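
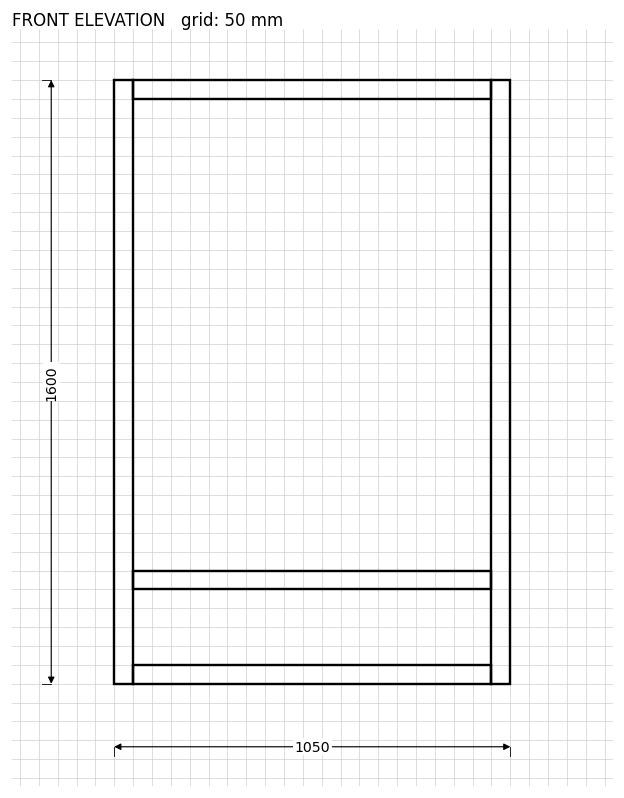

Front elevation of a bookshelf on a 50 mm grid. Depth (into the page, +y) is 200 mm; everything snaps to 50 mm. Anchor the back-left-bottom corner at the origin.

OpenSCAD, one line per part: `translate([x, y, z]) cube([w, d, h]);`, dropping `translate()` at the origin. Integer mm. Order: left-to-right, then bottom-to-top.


cube([50, 200, 1600]);
translate([50, 0, 0]) cube([950, 200, 50]);
translate([50, 0, 250]) cube([950, 200, 50]);
translate([50, 0, 1550]) cube([950, 200, 50]);
translate([1000, 0, 0]) cube([50, 200, 1600]);


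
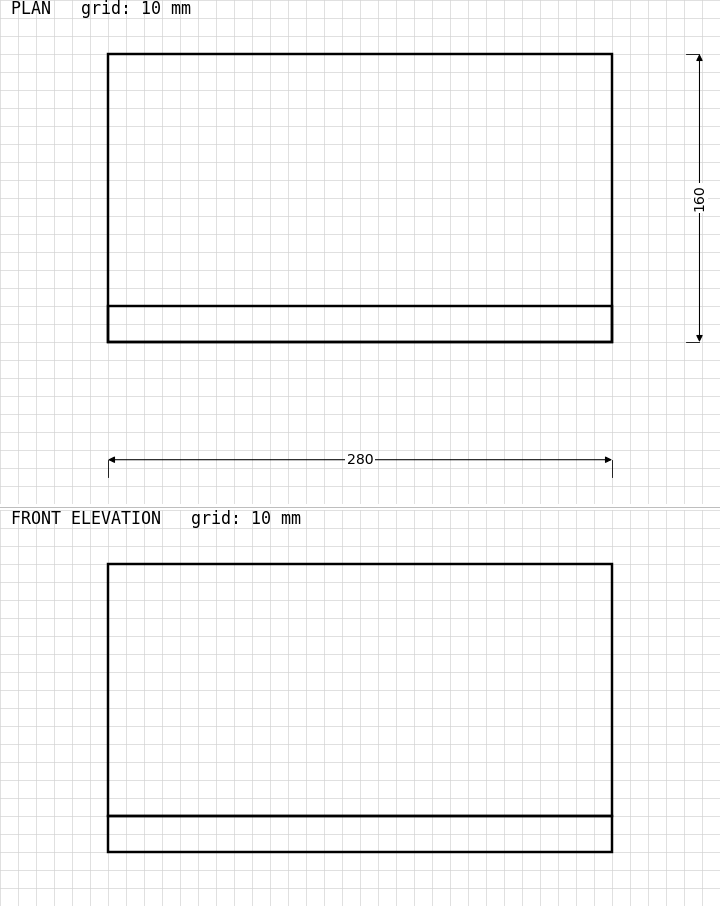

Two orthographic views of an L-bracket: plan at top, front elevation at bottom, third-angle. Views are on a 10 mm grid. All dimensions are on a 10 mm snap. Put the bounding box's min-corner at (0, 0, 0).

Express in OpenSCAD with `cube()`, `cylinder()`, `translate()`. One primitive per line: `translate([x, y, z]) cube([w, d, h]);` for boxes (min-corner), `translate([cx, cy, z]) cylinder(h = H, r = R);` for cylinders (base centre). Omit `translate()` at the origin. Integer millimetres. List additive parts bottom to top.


cube([280, 160, 20]);
translate([0, 0, 20]) cube([280, 20, 140]);


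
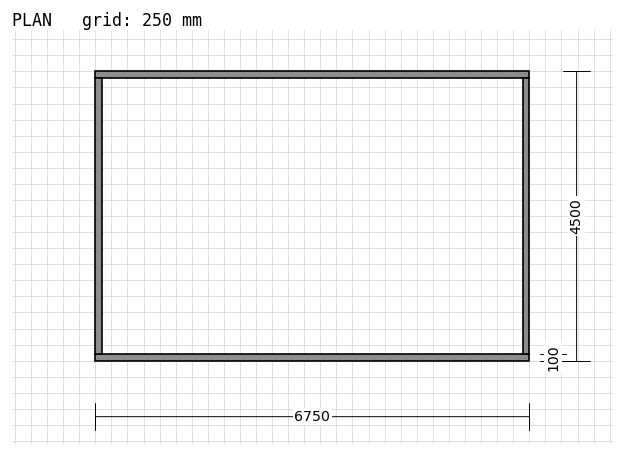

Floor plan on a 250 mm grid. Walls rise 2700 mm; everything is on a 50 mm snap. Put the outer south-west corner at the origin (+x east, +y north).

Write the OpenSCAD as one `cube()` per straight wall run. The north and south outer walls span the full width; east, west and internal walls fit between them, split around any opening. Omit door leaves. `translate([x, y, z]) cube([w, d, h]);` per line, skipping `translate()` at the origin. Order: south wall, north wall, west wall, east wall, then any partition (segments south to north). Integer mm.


cube([6750, 100, 2700]);
translate([0, 4400, 0]) cube([6750, 100, 2700]);
translate([0, 100, 0]) cube([100, 4300, 2700]);
translate([6650, 100, 0]) cube([100, 4300, 2700]);


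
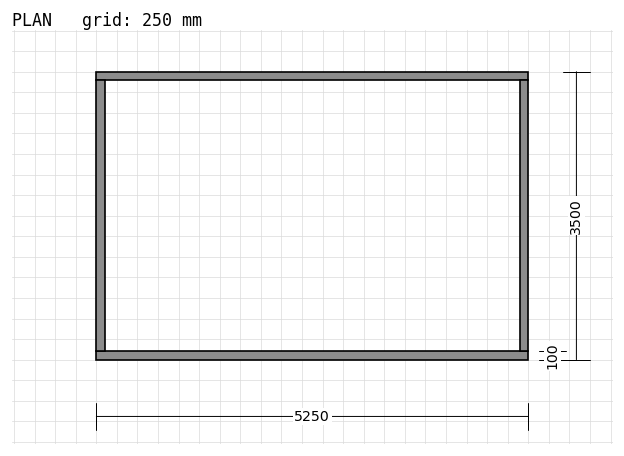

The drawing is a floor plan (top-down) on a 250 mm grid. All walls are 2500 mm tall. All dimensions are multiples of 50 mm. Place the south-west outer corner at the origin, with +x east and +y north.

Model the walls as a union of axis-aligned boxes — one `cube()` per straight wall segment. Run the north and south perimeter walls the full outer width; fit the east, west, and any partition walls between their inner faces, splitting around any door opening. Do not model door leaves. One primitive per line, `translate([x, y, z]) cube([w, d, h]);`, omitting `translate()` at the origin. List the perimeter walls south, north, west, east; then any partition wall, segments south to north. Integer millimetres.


cube([5250, 100, 2500]);
translate([0, 3400, 0]) cube([5250, 100, 2500]);
translate([0, 100, 0]) cube([100, 3300, 2500]);
translate([5150, 100, 0]) cube([100, 3300, 2500]);


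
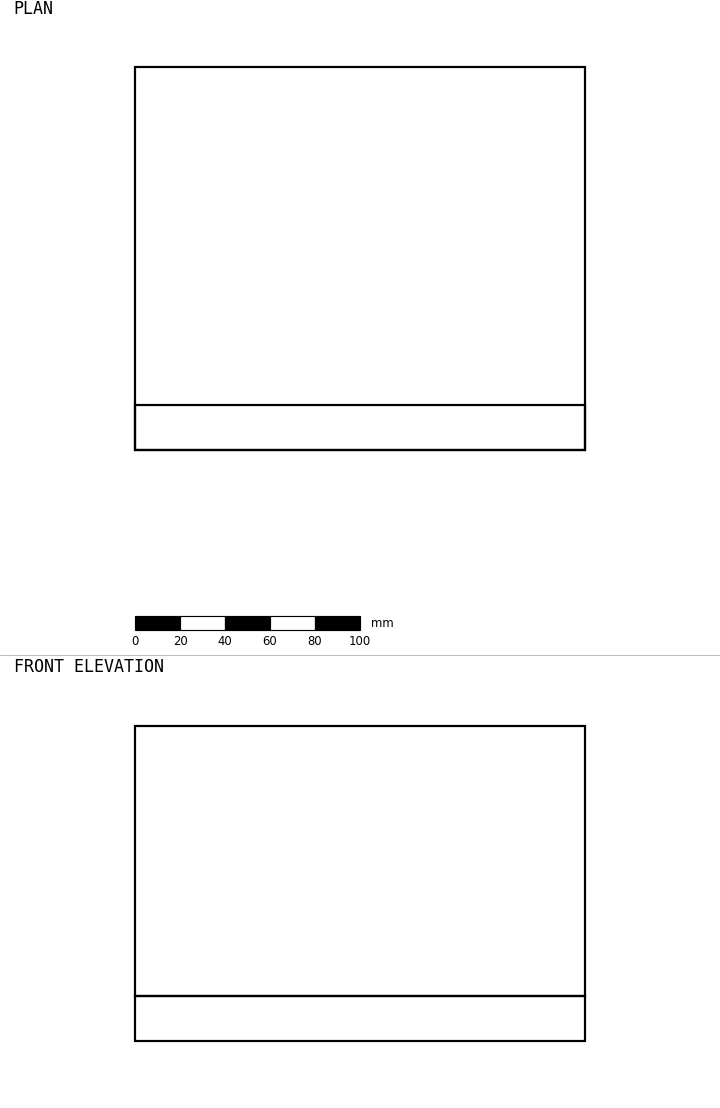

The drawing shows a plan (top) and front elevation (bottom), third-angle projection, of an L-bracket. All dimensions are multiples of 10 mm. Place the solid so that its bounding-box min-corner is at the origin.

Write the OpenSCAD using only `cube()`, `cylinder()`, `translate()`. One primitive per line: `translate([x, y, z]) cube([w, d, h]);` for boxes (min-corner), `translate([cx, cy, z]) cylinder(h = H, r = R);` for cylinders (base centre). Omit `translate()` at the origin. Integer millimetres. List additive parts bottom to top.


cube([200, 170, 20]);
translate([0, 0, 20]) cube([200, 20, 120]);


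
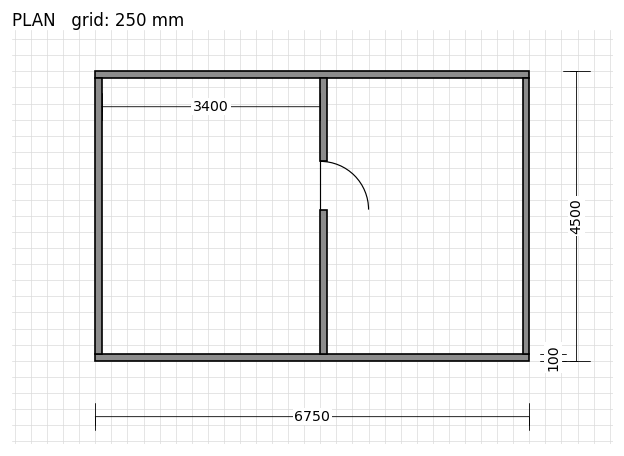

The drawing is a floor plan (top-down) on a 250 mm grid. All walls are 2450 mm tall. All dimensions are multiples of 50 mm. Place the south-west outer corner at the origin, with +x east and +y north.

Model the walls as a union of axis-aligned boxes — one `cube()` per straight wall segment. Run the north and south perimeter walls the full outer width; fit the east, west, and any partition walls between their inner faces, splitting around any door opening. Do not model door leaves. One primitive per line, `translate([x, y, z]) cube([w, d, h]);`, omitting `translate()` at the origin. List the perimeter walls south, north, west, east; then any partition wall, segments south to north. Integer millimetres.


cube([6750, 100, 2450]);
translate([0, 4400, 0]) cube([6750, 100, 2450]);
translate([0, 100, 0]) cube([100, 4300, 2450]);
translate([6650, 100, 0]) cube([100, 4300, 2450]);
translate([3500, 100, 0]) cube([100, 2250, 2450]);
translate([3500, 3100, 0]) cube([100, 1300, 2450]);


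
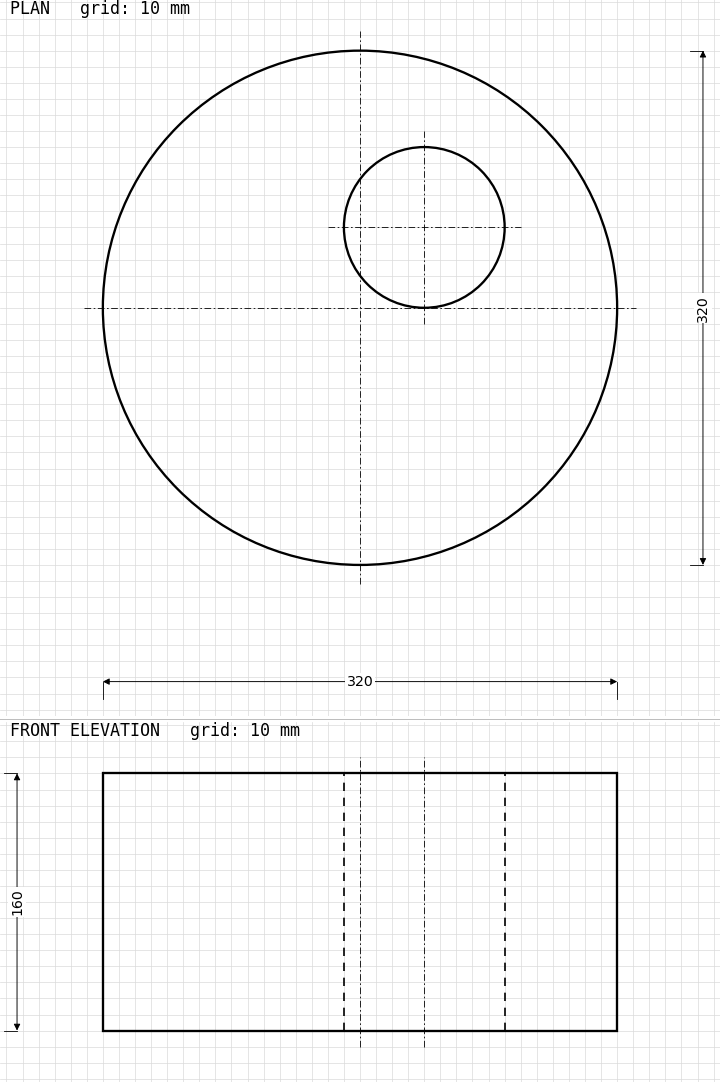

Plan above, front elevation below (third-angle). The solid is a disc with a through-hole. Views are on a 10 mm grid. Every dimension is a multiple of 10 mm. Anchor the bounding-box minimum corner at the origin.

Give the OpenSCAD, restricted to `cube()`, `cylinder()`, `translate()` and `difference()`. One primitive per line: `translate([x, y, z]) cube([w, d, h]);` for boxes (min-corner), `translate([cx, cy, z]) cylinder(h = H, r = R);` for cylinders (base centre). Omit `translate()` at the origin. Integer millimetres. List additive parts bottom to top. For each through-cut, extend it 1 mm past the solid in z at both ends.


difference() {
  translate([160, 160, 0]) cylinder(h = 160, r = 160);
  translate([200, 210, -1]) cylinder(h = 162, r = 50);
}


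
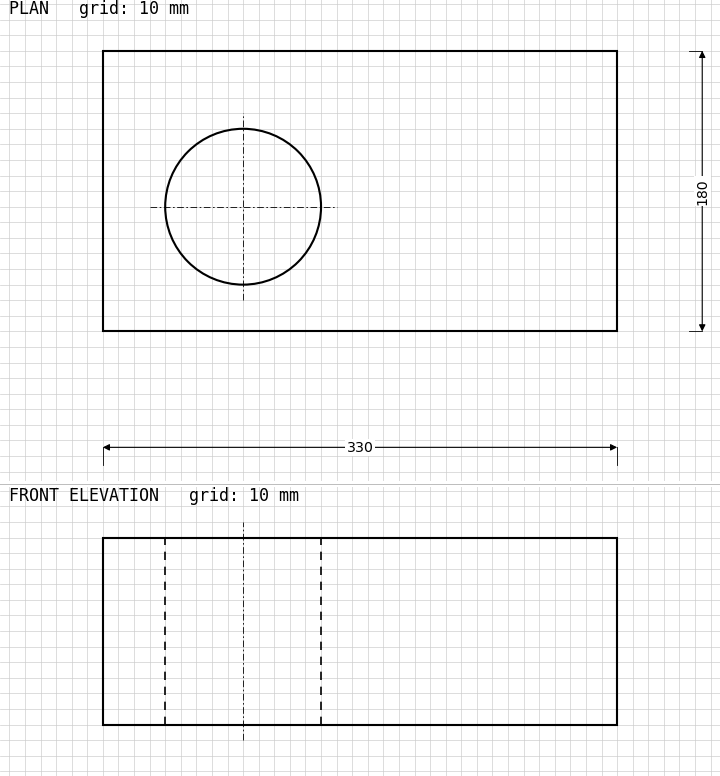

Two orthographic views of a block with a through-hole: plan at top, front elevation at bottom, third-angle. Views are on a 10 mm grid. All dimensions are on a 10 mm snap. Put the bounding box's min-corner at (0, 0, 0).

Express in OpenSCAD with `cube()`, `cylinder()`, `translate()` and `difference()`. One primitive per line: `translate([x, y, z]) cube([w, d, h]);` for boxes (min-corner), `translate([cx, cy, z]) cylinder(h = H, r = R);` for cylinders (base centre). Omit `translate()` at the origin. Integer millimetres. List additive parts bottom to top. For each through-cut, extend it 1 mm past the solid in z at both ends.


difference() {
  cube([330, 180, 120]);
  translate([90, 80, -1]) cylinder(h = 122, r = 50);
}


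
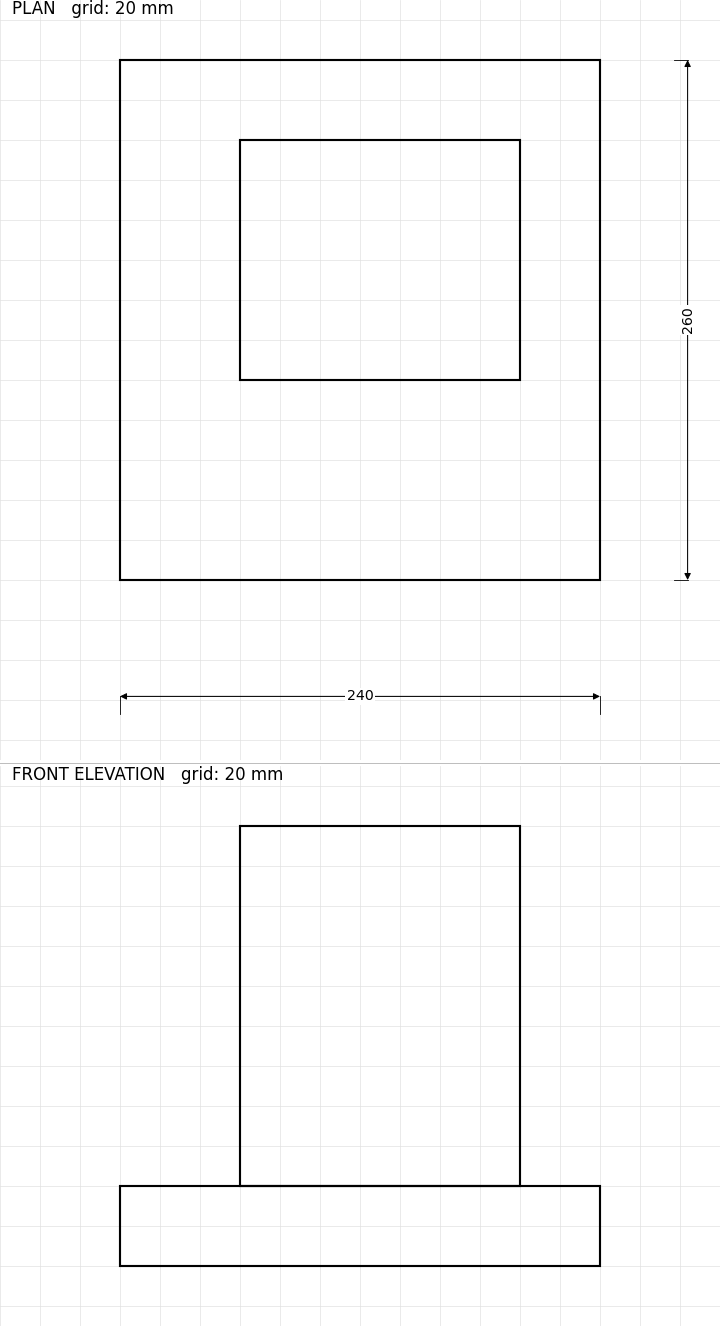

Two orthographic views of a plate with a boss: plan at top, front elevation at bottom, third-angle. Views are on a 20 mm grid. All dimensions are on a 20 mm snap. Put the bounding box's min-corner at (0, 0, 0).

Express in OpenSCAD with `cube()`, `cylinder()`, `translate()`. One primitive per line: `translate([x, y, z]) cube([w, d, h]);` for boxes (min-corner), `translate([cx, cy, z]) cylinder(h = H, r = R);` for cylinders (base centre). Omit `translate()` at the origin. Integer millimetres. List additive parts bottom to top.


cube([240, 260, 40]);
translate([60, 100, 40]) cube([140, 120, 180]);


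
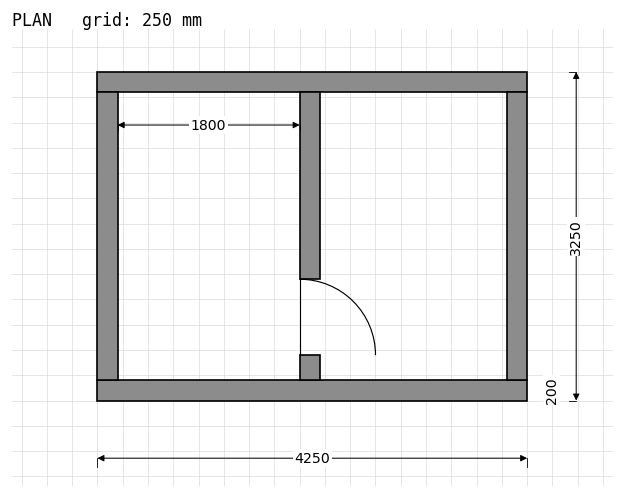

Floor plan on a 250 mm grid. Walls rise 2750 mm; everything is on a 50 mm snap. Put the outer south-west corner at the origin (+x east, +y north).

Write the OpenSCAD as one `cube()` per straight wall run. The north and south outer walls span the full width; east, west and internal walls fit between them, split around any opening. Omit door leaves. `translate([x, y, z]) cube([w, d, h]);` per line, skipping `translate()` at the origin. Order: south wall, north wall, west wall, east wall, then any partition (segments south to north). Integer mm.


cube([4250, 200, 2750]);
translate([0, 3050, 0]) cube([4250, 200, 2750]);
translate([0, 200, 0]) cube([200, 2850, 2750]);
translate([4050, 200, 0]) cube([200, 2850, 2750]);
translate([2000, 200, 0]) cube([200, 250, 2750]);
translate([2000, 1200, 0]) cube([200, 1850, 2750]);


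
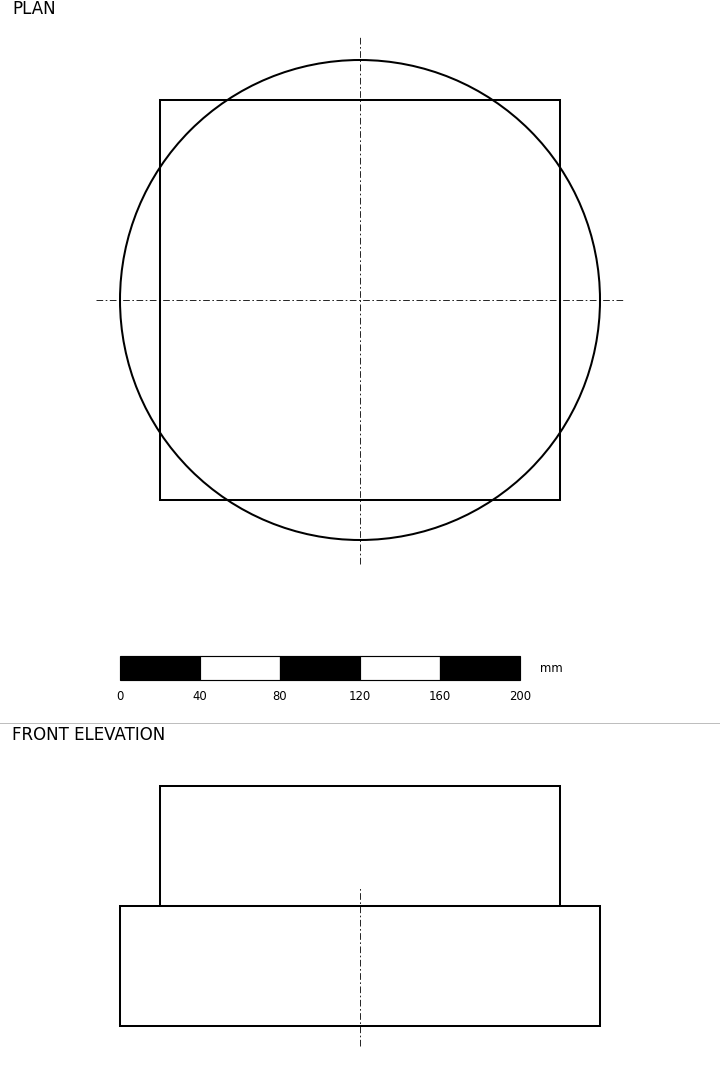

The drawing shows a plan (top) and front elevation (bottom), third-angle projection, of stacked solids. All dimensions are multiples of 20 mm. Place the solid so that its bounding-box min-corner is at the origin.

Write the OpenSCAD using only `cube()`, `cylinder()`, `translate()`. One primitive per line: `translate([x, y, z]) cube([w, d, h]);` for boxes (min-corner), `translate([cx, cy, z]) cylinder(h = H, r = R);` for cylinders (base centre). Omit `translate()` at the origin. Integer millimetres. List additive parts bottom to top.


translate([120, 120, 0]) cylinder(h = 60, r = 120);
translate([20, 20, 60]) cube([200, 200, 60]);


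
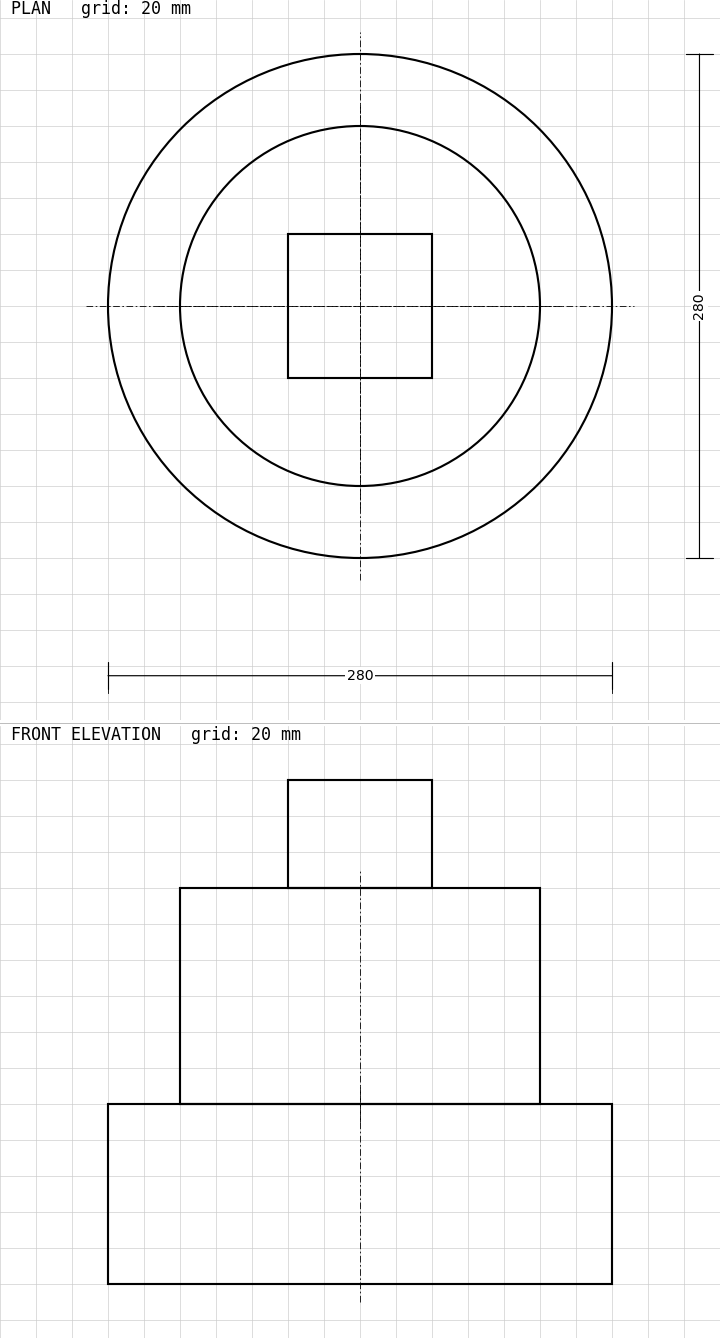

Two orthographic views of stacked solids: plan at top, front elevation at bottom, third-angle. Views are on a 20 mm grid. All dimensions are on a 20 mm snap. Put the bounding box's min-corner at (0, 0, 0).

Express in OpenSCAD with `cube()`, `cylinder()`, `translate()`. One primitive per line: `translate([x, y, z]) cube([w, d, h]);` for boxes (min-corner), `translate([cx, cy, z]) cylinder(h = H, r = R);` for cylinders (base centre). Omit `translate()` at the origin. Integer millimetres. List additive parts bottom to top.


translate([140, 140, 0]) cylinder(h = 100, r = 140);
translate([140, 140, 100]) cylinder(h = 120, r = 100);
translate([100, 100, 220]) cube([80, 80, 60]);


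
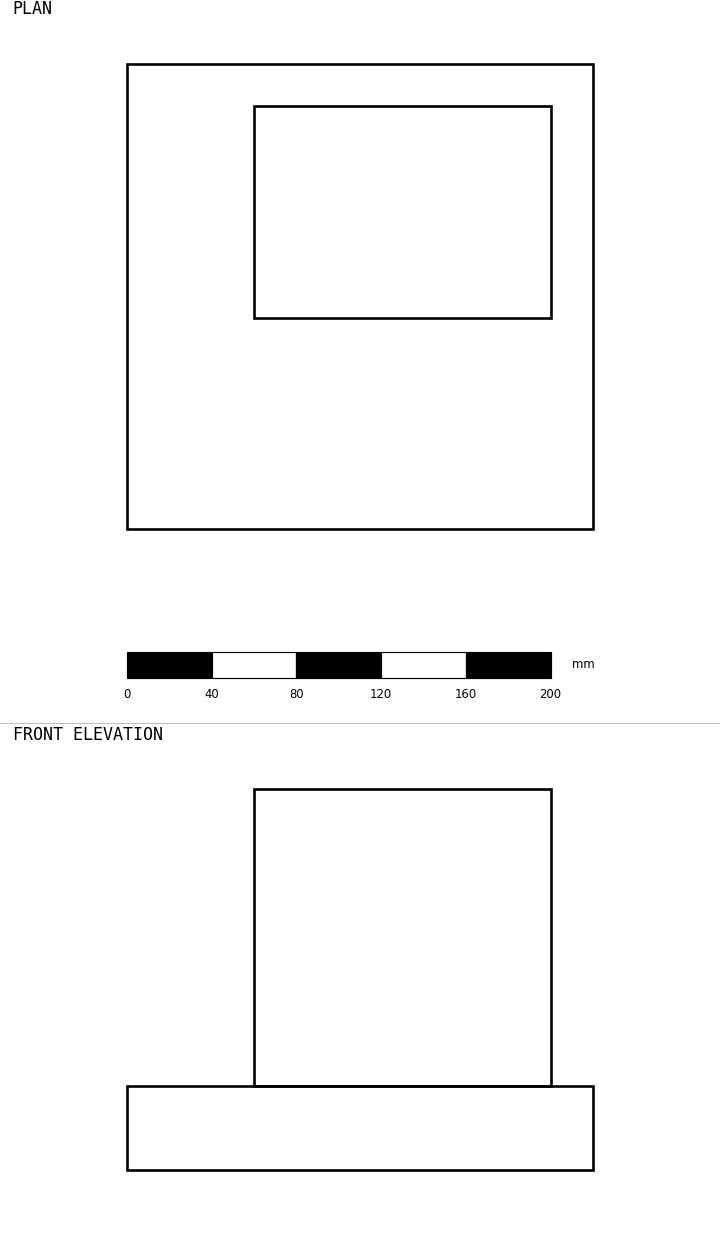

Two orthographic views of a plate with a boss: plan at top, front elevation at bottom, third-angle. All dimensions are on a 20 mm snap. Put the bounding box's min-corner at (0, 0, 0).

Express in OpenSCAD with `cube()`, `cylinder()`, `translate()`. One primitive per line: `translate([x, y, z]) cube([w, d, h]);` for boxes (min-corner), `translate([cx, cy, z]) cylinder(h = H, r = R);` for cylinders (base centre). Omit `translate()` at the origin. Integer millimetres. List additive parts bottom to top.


cube([220, 220, 40]);
translate([60, 100, 40]) cube([140, 100, 140]);


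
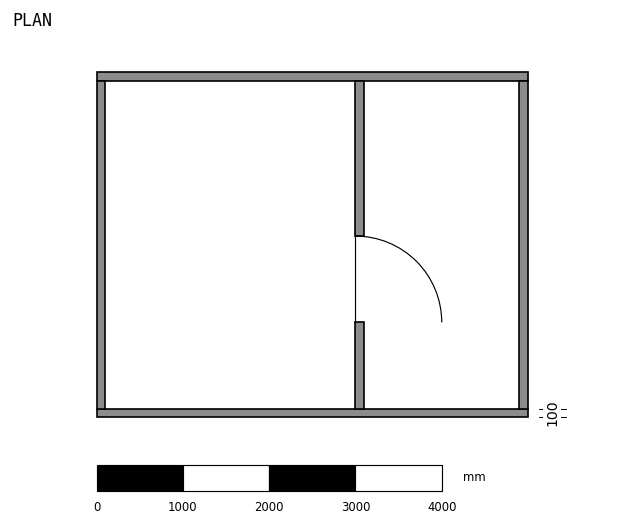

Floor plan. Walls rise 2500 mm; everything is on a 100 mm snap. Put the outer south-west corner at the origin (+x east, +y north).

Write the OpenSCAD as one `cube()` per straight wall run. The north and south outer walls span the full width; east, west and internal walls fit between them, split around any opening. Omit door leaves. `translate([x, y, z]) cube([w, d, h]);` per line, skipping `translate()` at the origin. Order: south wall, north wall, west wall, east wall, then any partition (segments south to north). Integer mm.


cube([5000, 100, 2500]);
translate([0, 3900, 0]) cube([5000, 100, 2500]);
translate([0, 100, 0]) cube([100, 3800, 2500]);
translate([4900, 100, 0]) cube([100, 3800, 2500]);
translate([3000, 100, 0]) cube([100, 1000, 2500]);
translate([3000, 2100, 0]) cube([100, 1800, 2500]);


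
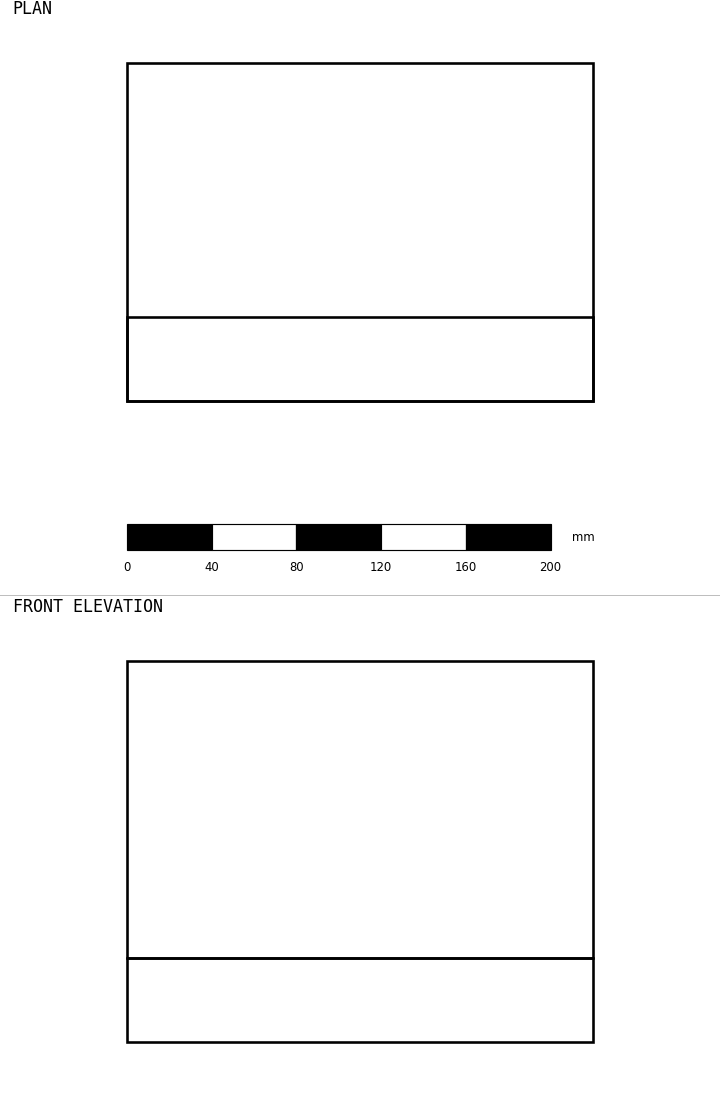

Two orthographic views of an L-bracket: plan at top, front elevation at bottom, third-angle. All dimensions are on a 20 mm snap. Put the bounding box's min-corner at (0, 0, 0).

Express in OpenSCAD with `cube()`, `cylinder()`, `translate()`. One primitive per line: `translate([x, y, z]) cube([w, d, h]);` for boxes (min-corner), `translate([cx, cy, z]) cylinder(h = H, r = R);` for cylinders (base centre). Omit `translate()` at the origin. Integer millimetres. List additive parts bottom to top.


cube([220, 160, 40]);
translate([0, 0, 40]) cube([220, 40, 140]);


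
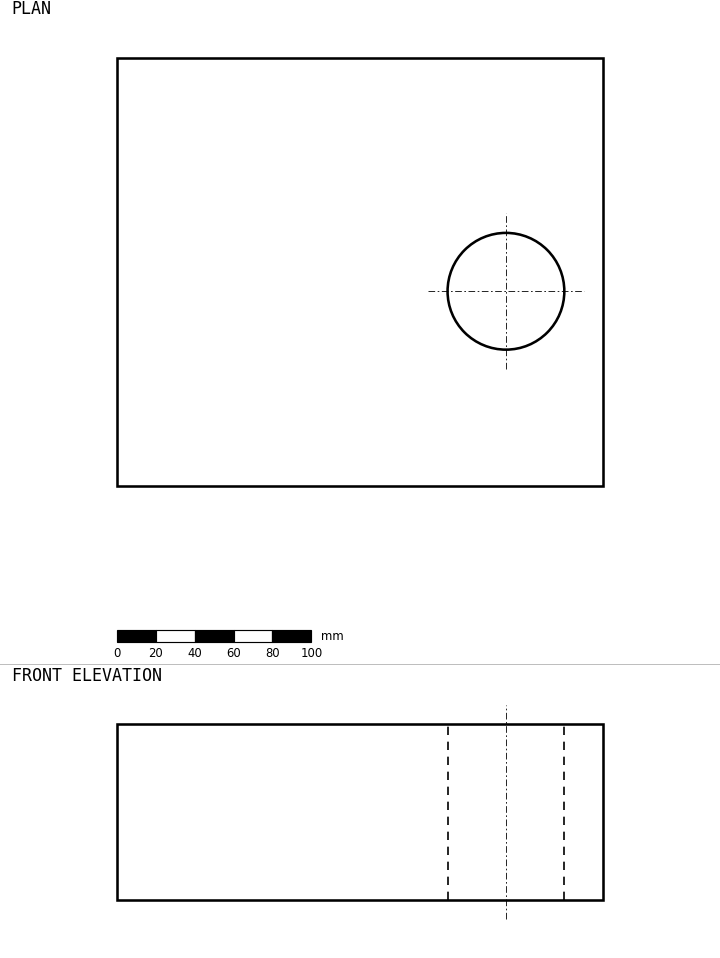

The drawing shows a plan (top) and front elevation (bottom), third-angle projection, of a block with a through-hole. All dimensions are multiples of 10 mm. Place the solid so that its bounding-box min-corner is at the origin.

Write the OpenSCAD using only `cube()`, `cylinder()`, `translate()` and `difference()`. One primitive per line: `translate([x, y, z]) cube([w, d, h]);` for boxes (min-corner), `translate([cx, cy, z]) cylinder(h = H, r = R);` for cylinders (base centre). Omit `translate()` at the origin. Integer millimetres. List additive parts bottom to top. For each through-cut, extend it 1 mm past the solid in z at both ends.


difference() {
  cube([250, 220, 90]);
  translate([200, 100, -1]) cylinder(h = 92, r = 30);
}


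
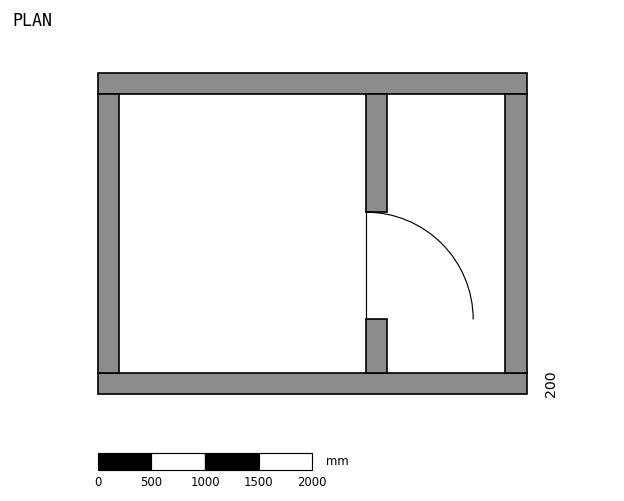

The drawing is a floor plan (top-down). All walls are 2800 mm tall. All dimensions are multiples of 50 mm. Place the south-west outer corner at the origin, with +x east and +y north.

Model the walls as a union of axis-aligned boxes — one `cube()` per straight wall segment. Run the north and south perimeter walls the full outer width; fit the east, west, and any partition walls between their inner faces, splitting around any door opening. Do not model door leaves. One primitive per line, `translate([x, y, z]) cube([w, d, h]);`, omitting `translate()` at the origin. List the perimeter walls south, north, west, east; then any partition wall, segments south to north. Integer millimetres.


cube([4000, 200, 2800]);
translate([0, 2800, 0]) cube([4000, 200, 2800]);
translate([0, 200, 0]) cube([200, 2600, 2800]);
translate([3800, 200, 0]) cube([200, 2600, 2800]);
translate([2500, 200, 0]) cube([200, 500, 2800]);
translate([2500, 1700, 0]) cube([200, 1100, 2800]);


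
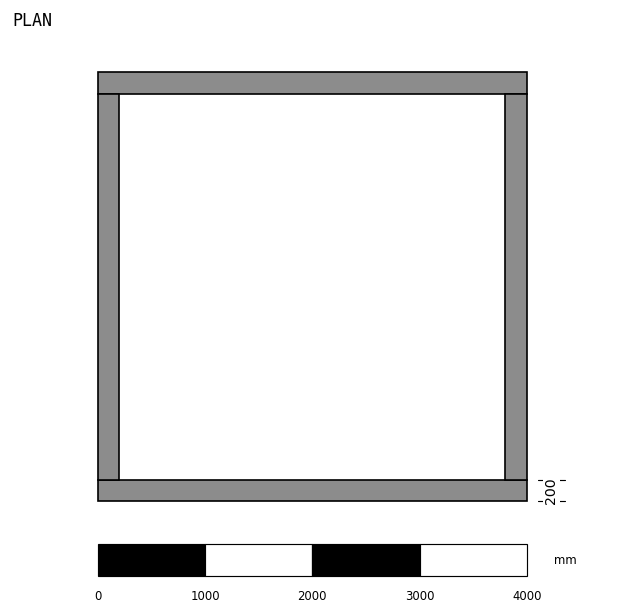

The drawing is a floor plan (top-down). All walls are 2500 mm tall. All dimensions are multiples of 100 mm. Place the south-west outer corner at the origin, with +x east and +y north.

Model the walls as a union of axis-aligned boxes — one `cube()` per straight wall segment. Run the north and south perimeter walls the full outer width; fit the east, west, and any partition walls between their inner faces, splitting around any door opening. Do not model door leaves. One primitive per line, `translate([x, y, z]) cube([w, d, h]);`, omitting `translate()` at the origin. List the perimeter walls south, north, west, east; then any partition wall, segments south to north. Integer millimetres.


cube([4000, 200, 2500]);
translate([0, 3800, 0]) cube([4000, 200, 2500]);
translate([0, 200, 0]) cube([200, 3600, 2500]);
translate([3800, 200, 0]) cube([200, 3600, 2500]);


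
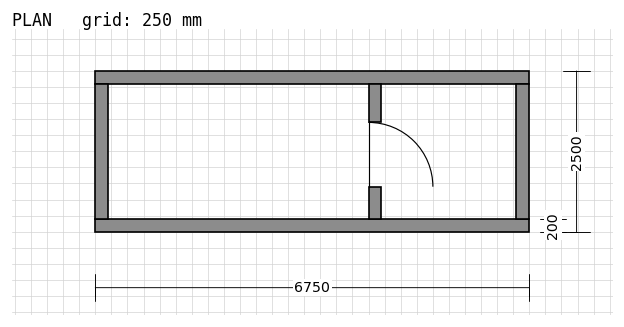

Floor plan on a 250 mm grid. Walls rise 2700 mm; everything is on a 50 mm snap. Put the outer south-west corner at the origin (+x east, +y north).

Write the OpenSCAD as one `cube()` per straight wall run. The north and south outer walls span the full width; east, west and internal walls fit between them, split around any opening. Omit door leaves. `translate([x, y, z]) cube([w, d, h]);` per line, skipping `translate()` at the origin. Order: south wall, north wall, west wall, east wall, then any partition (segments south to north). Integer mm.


cube([6750, 200, 2700]);
translate([0, 2300, 0]) cube([6750, 200, 2700]);
translate([0, 200, 0]) cube([200, 2100, 2700]);
translate([6550, 200, 0]) cube([200, 2100, 2700]);
translate([4250, 200, 0]) cube([200, 500, 2700]);
translate([4250, 1700, 0]) cube([200, 600, 2700]);


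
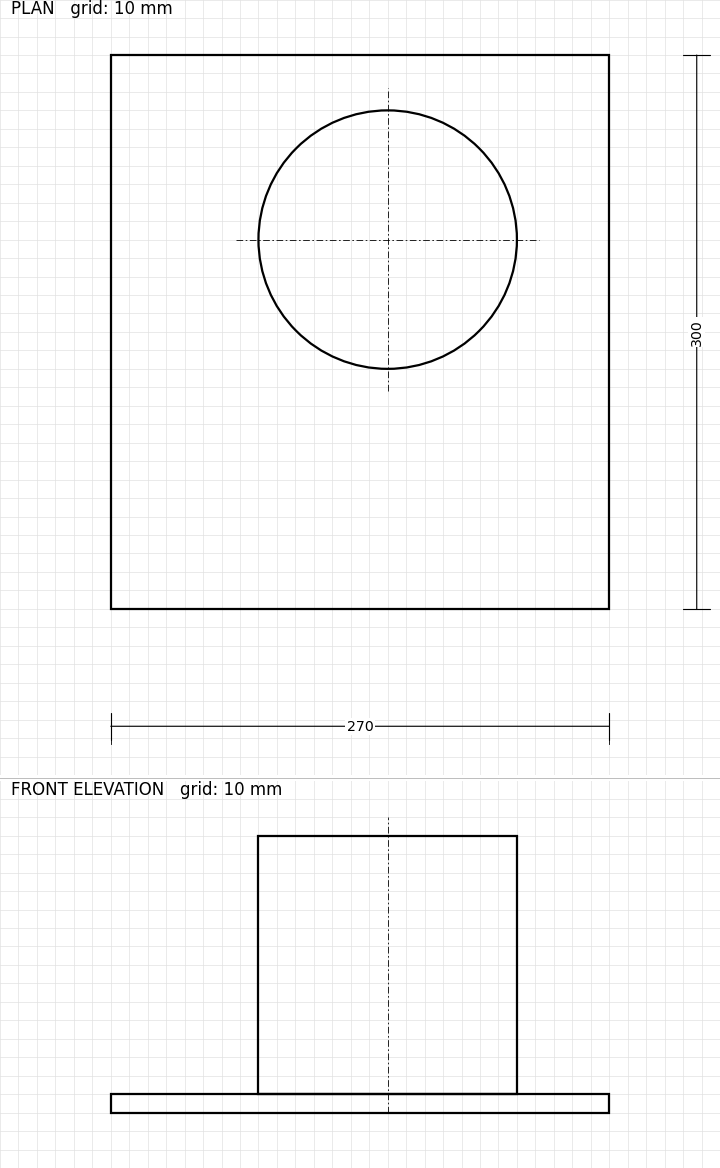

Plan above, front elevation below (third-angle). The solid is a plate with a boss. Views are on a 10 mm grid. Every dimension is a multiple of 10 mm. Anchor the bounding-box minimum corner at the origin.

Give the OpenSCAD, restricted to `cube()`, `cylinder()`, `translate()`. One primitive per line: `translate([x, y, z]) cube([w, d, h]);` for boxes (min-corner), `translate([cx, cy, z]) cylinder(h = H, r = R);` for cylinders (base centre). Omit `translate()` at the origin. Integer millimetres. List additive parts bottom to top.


cube([270, 300, 10]);
translate([150, 200, 10]) cylinder(h = 140, r = 70);


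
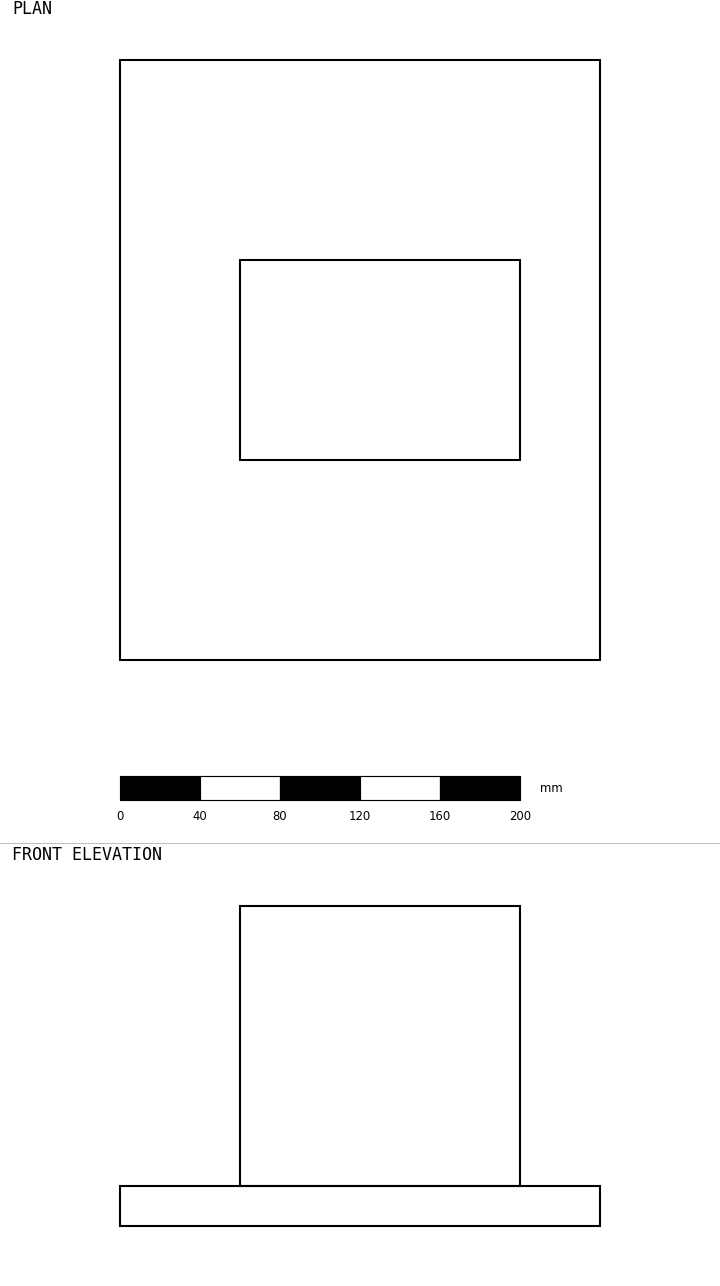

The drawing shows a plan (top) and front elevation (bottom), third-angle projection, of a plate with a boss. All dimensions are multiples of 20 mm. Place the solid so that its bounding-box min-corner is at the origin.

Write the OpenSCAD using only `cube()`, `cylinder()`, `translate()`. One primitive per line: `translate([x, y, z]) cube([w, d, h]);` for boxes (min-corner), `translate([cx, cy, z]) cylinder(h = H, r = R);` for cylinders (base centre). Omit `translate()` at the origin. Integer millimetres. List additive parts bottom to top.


cube([240, 300, 20]);
translate([60, 100, 20]) cube([140, 100, 140]);


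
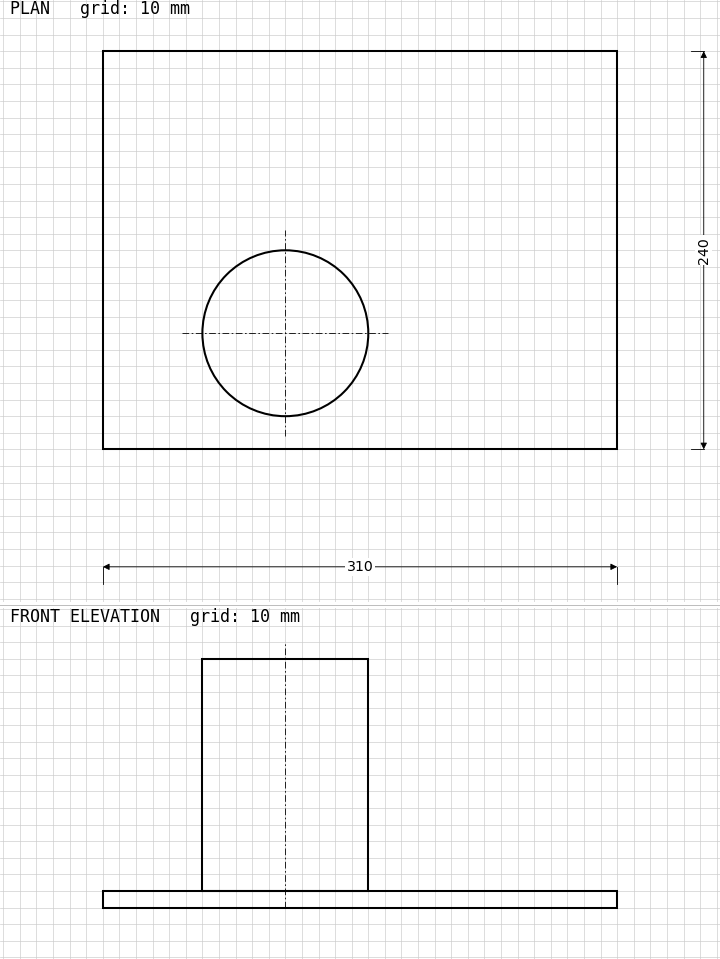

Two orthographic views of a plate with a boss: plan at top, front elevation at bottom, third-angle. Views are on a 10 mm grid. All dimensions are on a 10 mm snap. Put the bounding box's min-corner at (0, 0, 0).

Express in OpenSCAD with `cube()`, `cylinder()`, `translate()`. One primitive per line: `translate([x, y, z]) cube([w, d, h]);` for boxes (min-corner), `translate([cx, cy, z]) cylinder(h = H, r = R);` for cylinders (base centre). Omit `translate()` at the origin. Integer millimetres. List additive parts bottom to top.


cube([310, 240, 10]);
translate([110, 70, 10]) cylinder(h = 140, r = 50);


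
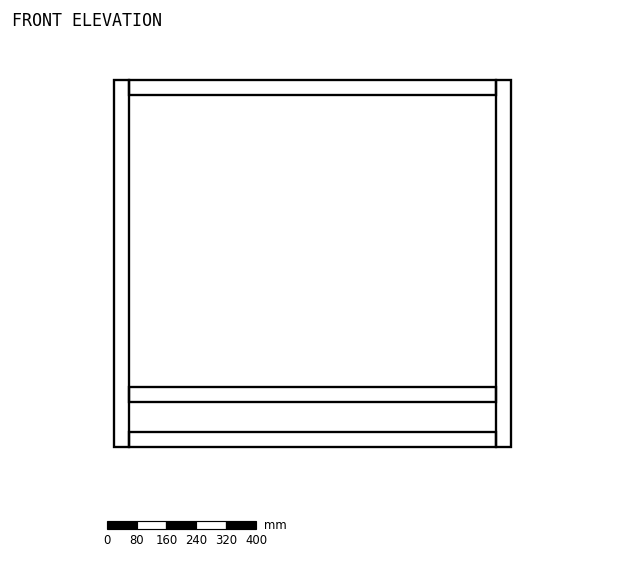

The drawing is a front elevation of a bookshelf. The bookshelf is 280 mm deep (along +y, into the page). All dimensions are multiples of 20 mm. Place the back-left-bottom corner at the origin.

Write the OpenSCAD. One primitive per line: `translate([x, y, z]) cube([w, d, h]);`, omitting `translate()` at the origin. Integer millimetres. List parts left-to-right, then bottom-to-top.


cube([40, 280, 980]);
translate([40, 0, 0]) cube([980, 280, 40]);
translate([40, 0, 120]) cube([980, 280, 40]);
translate([40, 0, 940]) cube([980, 280, 40]);
translate([1020, 0, 0]) cube([40, 280, 980]);


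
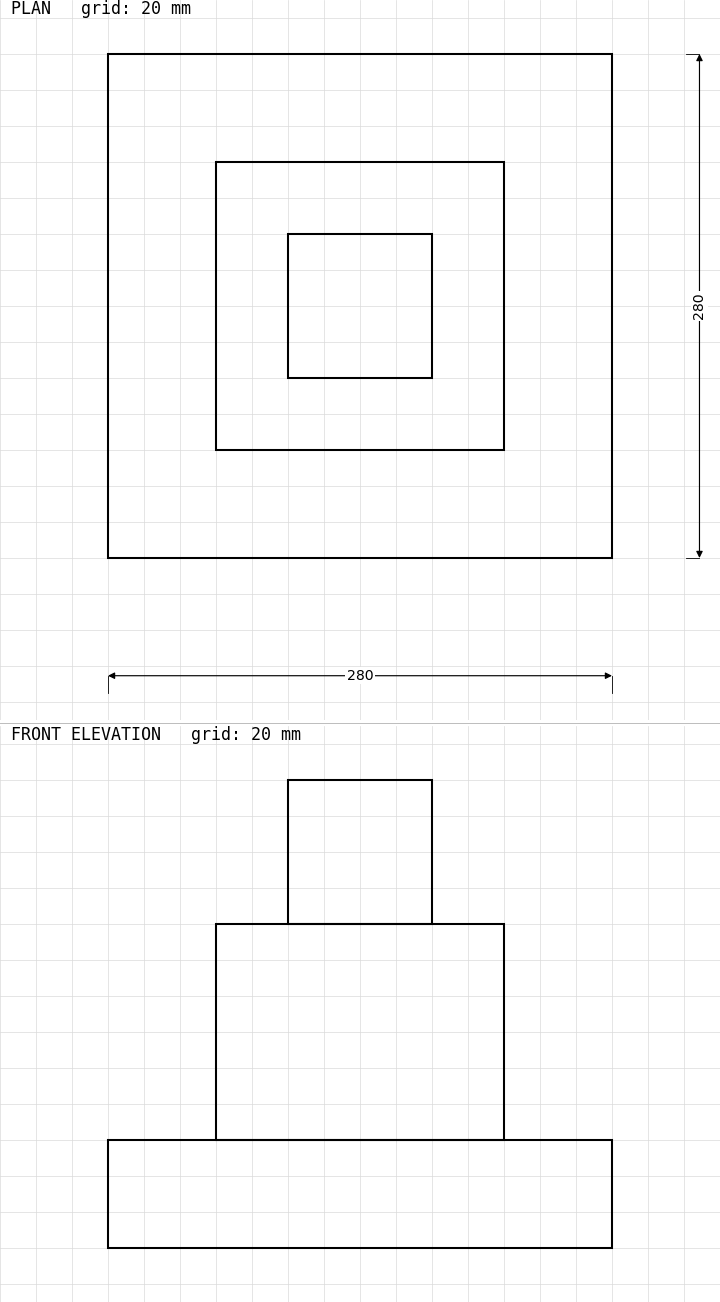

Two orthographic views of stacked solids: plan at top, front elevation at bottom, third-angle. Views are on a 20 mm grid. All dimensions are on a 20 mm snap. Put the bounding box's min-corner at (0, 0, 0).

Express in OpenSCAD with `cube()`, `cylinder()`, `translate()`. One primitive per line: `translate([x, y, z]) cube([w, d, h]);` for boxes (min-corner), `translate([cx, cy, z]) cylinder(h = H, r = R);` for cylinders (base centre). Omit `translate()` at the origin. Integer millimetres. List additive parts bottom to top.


cube([280, 280, 60]);
translate([60, 60, 60]) cube([160, 160, 120]);
translate([100, 100, 180]) cube([80, 80, 80]);


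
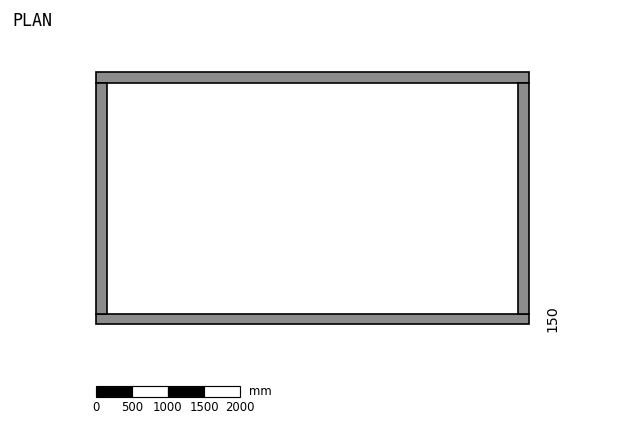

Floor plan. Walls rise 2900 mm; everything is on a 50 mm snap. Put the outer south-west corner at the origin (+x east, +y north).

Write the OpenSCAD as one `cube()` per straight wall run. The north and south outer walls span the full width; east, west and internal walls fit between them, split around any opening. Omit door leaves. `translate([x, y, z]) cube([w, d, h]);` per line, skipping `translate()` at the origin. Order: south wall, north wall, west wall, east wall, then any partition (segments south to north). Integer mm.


cube([6000, 150, 2900]);
translate([0, 3350, 0]) cube([6000, 150, 2900]);
translate([0, 150, 0]) cube([150, 3200, 2900]);
translate([5850, 150, 0]) cube([150, 3200, 2900]);


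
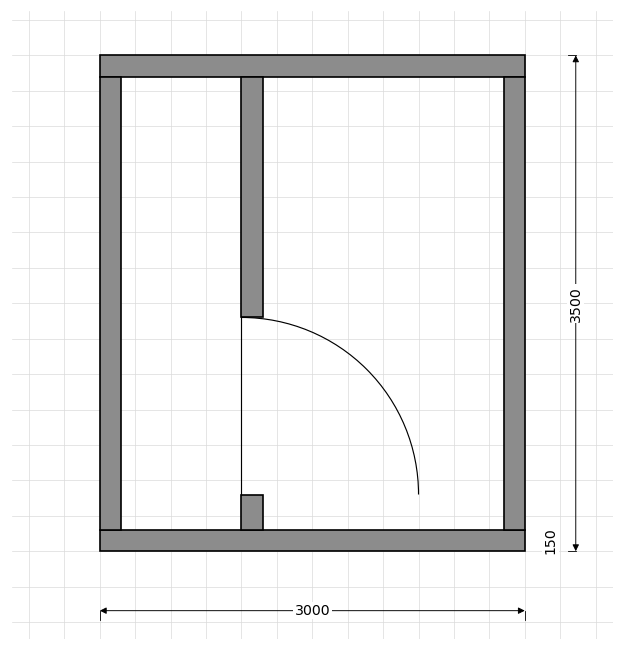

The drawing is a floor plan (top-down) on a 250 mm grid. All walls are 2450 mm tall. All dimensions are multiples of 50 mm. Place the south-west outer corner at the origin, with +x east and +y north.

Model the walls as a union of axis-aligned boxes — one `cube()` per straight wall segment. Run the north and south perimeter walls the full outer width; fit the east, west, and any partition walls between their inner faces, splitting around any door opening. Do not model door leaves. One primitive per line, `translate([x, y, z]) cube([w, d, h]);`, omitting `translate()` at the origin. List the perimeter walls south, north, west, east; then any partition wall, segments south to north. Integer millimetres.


cube([3000, 150, 2450]);
translate([0, 3350, 0]) cube([3000, 150, 2450]);
translate([0, 150, 0]) cube([150, 3200, 2450]);
translate([2850, 150, 0]) cube([150, 3200, 2450]);
translate([1000, 150, 0]) cube([150, 250, 2450]);
translate([1000, 1650, 0]) cube([150, 1700, 2450]);


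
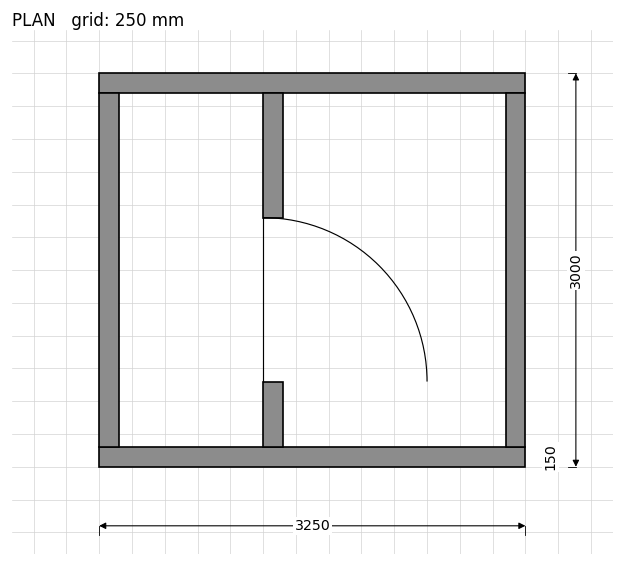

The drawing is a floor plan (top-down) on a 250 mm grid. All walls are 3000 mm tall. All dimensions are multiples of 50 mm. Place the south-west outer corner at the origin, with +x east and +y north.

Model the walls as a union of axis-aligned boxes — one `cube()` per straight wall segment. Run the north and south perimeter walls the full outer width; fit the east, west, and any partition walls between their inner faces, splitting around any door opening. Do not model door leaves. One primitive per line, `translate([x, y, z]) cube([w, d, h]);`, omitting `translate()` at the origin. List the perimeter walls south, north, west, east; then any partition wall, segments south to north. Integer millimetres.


cube([3250, 150, 3000]);
translate([0, 2850, 0]) cube([3250, 150, 3000]);
translate([0, 150, 0]) cube([150, 2700, 3000]);
translate([3100, 150, 0]) cube([150, 2700, 3000]);
translate([1250, 150, 0]) cube([150, 500, 3000]);
translate([1250, 1900, 0]) cube([150, 950, 3000]);


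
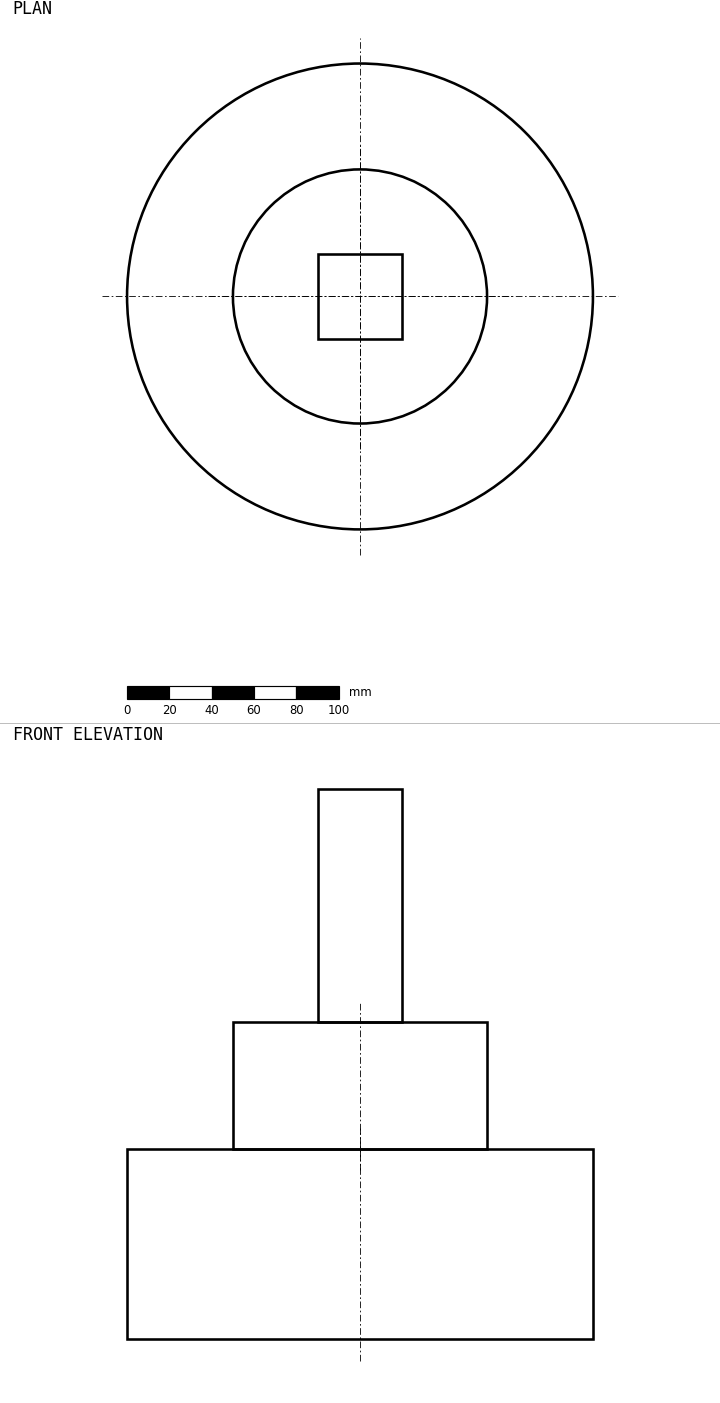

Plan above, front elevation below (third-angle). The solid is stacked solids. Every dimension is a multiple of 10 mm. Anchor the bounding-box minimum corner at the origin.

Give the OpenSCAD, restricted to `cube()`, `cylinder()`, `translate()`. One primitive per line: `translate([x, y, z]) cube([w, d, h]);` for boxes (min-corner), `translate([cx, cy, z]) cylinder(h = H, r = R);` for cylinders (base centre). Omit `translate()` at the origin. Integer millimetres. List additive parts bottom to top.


translate([110, 110, 0]) cylinder(h = 90, r = 110);
translate([110, 110, 90]) cylinder(h = 60, r = 60);
translate([90, 90, 150]) cube([40, 40, 110]);


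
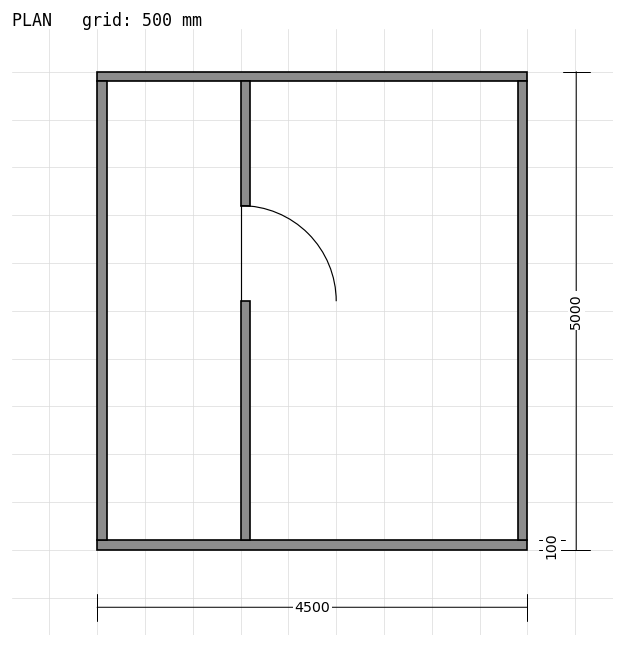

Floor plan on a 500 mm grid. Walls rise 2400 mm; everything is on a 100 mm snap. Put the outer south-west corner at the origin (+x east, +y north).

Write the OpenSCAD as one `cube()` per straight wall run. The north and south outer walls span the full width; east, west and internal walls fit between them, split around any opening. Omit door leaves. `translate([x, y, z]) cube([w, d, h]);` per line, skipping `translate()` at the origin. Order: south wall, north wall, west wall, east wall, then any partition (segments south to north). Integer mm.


cube([4500, 100, 2400]);
translate([0, 4900, 0]) cube([4500, 100, 2400]);
translate([0, 100, 0]) cube([100, 4800, 2400]);
translate([4400, 100, 0]) cube([100, 4800, 2400]);
translate([1500, 100, 0]) cube([100, 2500, 2400]);
translate([1500, 3600, 0]) cube([100, 1300, 2400]);


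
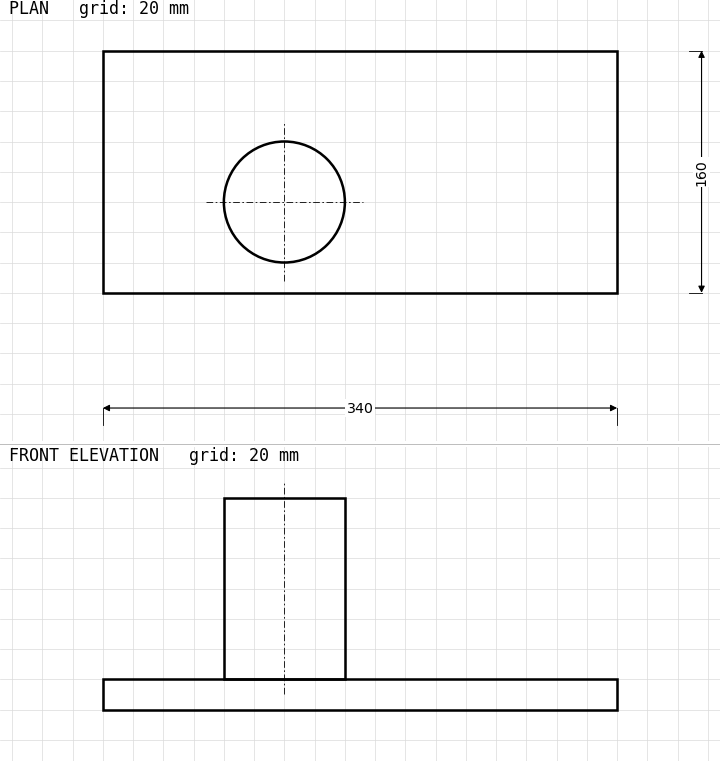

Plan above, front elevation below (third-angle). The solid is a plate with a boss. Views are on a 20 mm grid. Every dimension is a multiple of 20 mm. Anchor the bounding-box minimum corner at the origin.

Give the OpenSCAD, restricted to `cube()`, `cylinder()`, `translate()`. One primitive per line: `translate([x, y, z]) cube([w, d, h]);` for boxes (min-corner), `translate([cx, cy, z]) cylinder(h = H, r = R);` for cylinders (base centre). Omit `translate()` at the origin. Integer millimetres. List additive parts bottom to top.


cube([340, 160, 20]);
translate([120, 60, 20]) cylinder(h = 120, r = 40);


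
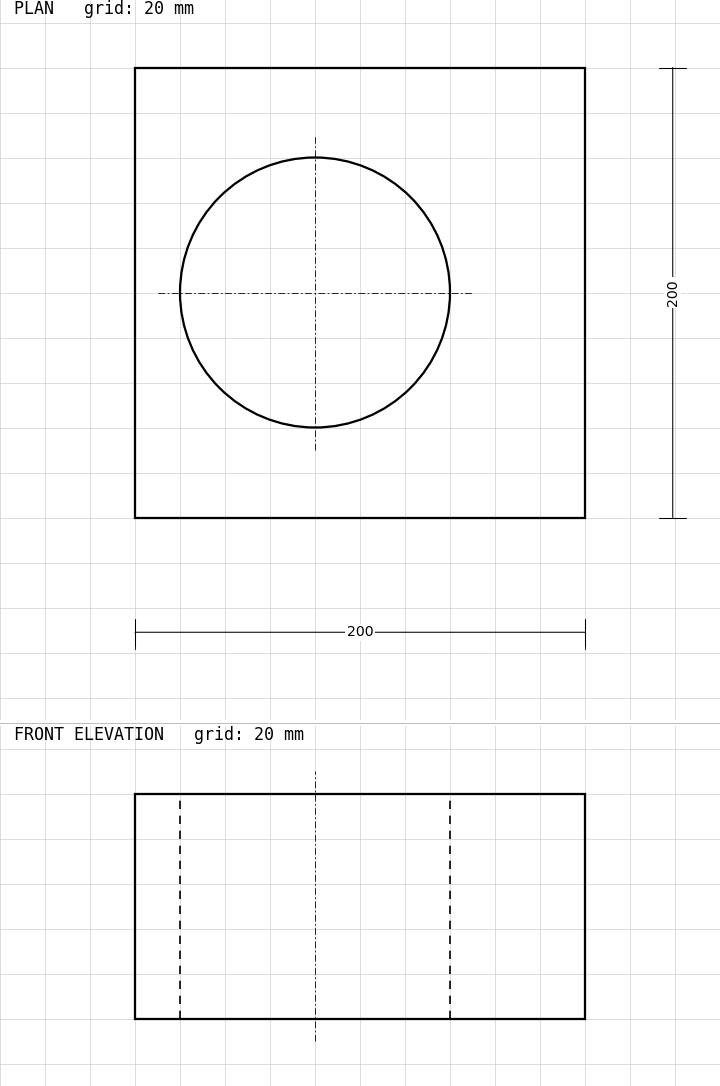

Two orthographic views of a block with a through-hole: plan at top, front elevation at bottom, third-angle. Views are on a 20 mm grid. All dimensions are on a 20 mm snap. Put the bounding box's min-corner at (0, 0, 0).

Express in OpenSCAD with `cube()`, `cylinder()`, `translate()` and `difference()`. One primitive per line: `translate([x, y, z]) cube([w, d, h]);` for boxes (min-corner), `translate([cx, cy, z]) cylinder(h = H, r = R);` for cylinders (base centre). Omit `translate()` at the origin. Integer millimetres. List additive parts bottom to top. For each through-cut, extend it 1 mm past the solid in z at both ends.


difference() {
  cube([200, 200, 100]);
  translate([80, 100, -1]) cylinder(h = 102, r = 60);
}


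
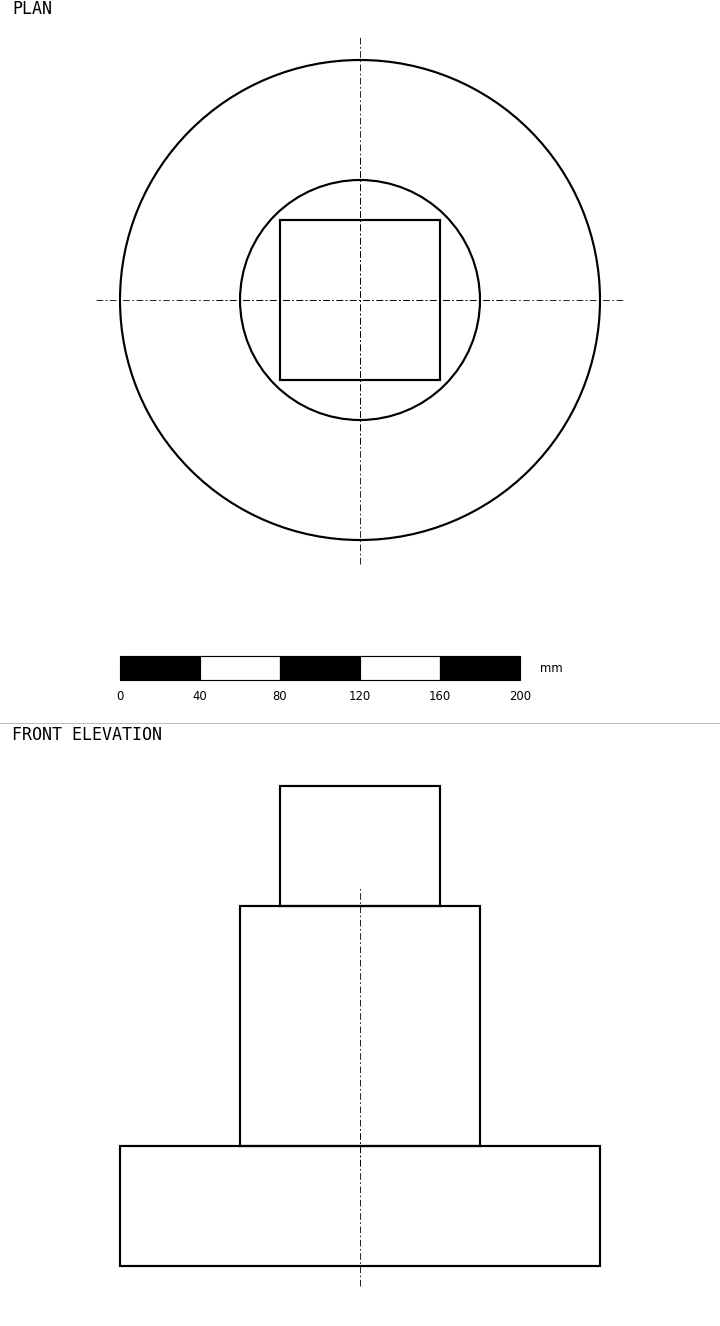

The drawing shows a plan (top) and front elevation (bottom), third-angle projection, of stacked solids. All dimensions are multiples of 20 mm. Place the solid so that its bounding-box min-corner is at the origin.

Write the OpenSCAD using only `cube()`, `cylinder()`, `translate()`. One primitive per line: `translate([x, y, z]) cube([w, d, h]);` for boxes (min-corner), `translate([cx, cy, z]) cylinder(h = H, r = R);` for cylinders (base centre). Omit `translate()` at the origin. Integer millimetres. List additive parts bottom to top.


translate([120, 120, 0]) cylinder(h = 60, r = 120);
translate([120, 120, 60]) cylinder(h = 120, r = 60);
translate([80, 80, 180]) cube([80, 80, 60]);


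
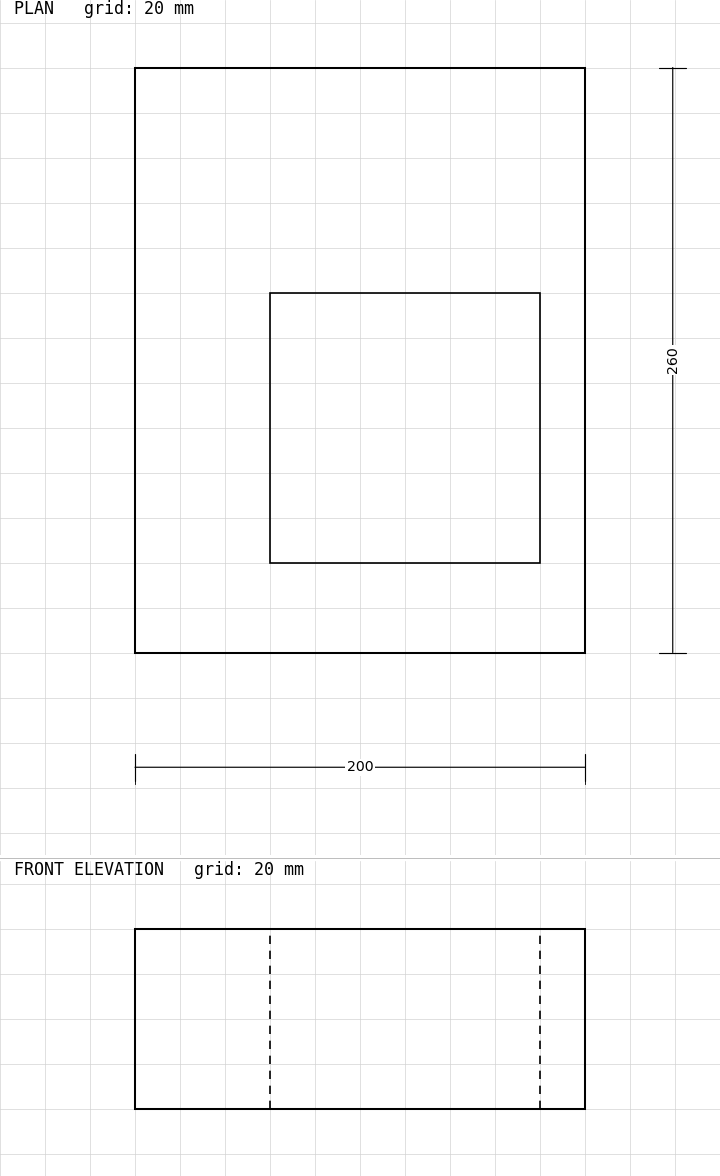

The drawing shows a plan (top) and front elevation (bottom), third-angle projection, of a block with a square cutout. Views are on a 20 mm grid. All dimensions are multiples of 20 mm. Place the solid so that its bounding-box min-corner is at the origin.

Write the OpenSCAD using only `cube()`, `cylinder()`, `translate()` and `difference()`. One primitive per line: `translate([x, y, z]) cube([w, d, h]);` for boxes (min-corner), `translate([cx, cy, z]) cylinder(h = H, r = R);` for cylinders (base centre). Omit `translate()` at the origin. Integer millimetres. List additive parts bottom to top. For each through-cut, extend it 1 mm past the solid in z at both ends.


difference() {
  cube([200, 260, 80]);
  translate([60, 40, -1]) cube([120, 120, 82]);
}


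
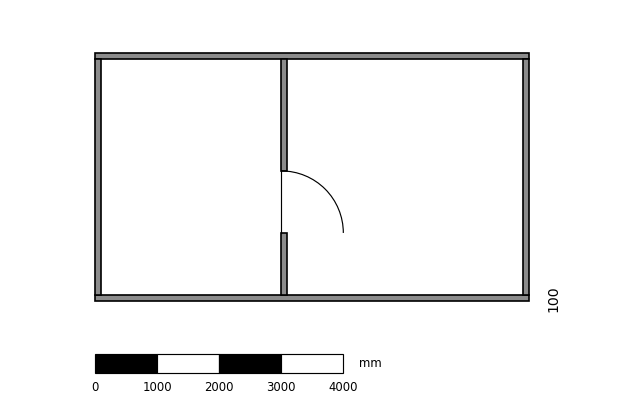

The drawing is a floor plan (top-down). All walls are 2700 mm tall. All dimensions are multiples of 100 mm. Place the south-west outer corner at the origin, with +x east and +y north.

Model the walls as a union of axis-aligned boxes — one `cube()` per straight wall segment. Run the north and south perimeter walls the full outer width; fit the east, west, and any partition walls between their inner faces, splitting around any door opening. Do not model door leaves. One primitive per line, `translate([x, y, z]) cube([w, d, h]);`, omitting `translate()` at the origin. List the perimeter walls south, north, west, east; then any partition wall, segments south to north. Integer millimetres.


cube([7000, 100, 2700]);
translate([0, 3900, 0]) cube([7000, 100, 2700]);
translate([0, 100, 0]) cube([100, 3800, 2700]);
translate([6900, 100, 0]) cube([100, 3800, 2700]);
translate([3000, 100, 0]) cube([100, 1000, 2700]);
translate([3000, 2100, 0]) cube([100, 1800, 2700]);


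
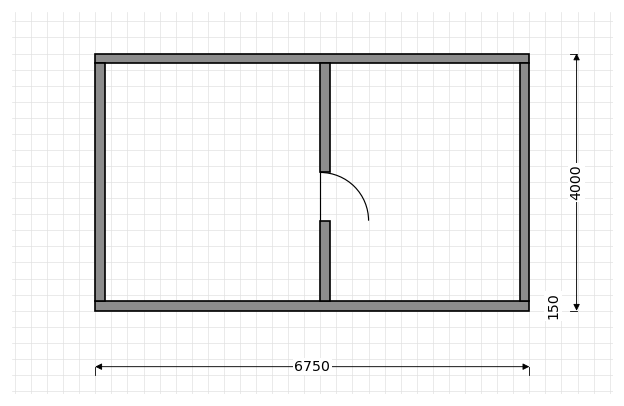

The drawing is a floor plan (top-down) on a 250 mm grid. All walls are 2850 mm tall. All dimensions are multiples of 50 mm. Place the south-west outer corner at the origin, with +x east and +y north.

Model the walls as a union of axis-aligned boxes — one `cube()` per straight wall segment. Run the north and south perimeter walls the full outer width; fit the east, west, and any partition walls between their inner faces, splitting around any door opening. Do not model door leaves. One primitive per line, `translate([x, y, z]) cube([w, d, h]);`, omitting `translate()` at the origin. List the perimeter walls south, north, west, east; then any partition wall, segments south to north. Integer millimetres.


cube([6750, 150, 2850]);
translate([0, 3850, 0]) cube([6750, 150, 2850]);
translate([0, 150, 0]) cube([150, 3700, 2850]);
translate([6600, 150, 0]) cube([150, 3700, 2850]);
translate([3500, 150, 0]) cube([150, 1250, 2850]);
translate([3500, 2150, 0]) cube([150, 1700, 2850]);


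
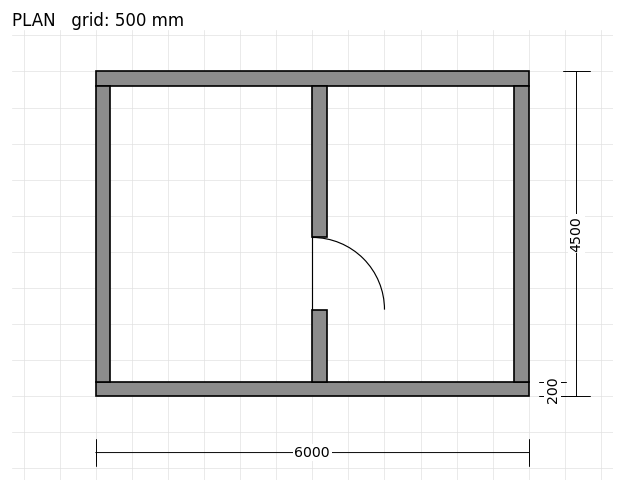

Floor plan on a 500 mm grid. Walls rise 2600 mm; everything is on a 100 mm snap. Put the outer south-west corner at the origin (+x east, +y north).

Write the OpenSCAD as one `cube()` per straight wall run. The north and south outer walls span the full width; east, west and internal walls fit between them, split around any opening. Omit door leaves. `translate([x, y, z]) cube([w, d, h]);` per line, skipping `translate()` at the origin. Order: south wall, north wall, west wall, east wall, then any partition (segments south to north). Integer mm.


cube([6000, 200, 2600]);
translate([0, 4300, 0]) cube([6000, 200, 2600]);
translate([0, 200, 0]) cube([200, 4100, 2600]);
translate([5800, 200, 0]) cube([200, 4100, 2600]);
translate([3000, 200, 0]) cube([200, 1000, 2600]);
translate([3000, 2200, 0]) cube([200, 2100, 2600]);


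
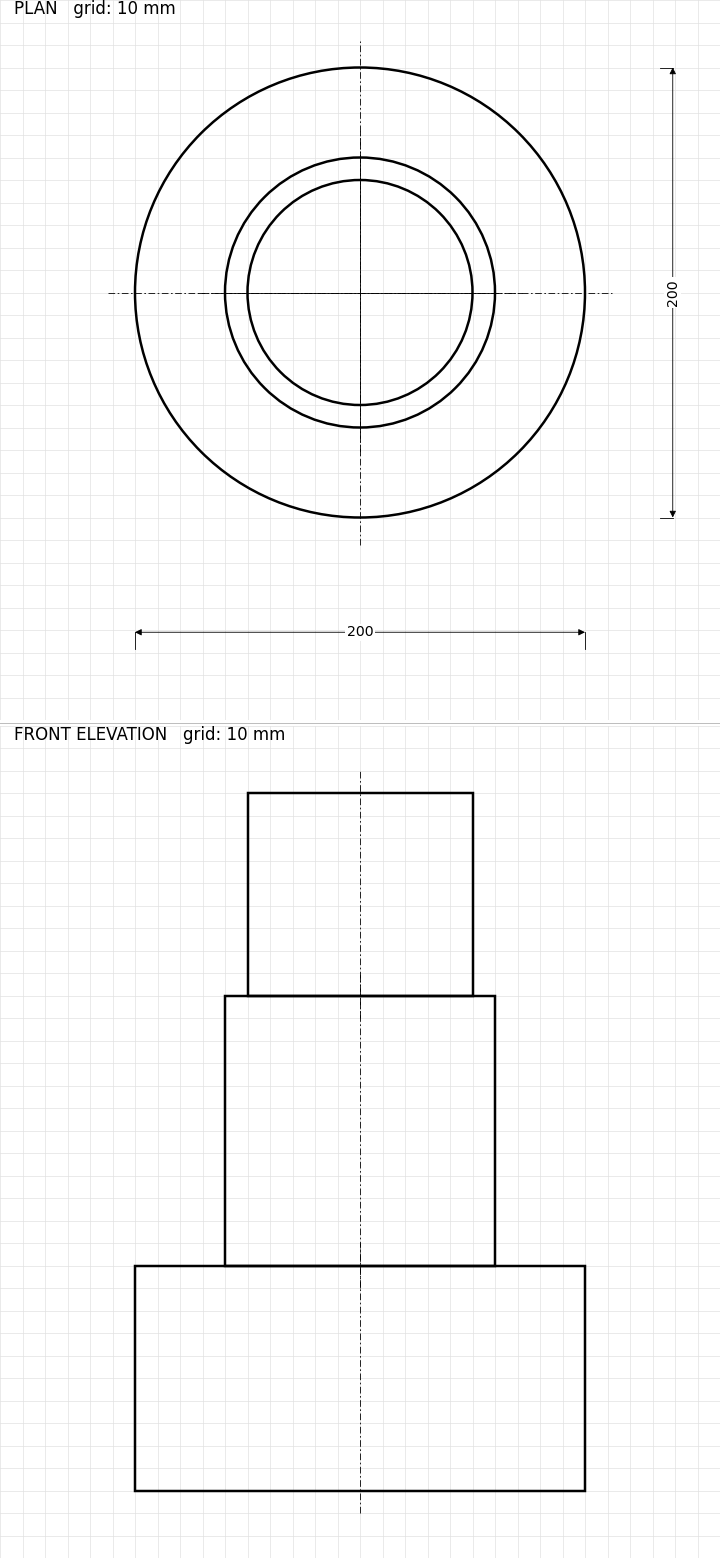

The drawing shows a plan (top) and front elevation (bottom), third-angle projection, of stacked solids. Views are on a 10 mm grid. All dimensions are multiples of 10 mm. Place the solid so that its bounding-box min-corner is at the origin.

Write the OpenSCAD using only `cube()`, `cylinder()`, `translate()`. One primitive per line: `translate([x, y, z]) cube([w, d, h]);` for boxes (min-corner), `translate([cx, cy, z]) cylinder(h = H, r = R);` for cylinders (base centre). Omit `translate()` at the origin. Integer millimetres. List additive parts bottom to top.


translate([100, 100, 0]) cylinder(h = 100, r = 100);
translate([100, 100, 100]) cylinder(h = 120, r = 60);
translate([100, 100, 220]) cylinder(h = 90, r = 50);
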